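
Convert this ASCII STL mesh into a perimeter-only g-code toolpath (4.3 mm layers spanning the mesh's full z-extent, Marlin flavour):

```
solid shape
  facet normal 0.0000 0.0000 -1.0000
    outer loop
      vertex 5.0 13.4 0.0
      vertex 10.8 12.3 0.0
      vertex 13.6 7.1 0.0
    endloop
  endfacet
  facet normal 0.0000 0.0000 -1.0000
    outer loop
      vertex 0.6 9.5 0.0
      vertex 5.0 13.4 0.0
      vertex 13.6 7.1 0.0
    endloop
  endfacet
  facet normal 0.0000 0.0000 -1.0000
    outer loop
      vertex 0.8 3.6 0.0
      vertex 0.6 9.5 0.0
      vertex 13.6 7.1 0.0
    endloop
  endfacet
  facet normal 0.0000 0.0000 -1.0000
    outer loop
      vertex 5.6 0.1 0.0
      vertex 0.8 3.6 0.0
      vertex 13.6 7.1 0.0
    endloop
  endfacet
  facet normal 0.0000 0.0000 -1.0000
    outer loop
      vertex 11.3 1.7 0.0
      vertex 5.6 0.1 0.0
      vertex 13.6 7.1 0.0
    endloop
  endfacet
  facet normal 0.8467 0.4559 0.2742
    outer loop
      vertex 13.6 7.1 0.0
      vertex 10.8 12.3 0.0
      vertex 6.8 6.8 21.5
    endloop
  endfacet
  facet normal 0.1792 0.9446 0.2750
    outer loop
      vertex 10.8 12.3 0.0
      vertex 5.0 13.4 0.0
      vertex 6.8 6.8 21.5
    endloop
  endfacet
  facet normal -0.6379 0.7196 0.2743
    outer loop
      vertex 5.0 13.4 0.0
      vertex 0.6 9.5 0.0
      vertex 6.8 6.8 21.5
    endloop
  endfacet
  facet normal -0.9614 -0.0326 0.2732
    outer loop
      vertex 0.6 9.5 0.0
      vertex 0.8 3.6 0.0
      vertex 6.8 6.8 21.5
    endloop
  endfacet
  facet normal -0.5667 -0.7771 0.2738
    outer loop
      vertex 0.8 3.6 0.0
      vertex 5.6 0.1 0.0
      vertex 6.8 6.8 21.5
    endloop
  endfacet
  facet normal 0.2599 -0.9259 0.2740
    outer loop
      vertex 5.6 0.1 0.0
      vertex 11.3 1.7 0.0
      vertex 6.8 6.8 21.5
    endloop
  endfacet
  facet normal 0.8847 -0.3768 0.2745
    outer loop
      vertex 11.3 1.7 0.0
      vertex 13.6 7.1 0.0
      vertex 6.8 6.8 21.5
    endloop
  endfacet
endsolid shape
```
; perimeter-only toolpath
G21 ; units = mm
G90 ; absolute positioning
G28 ; home
; layer 1
G0 Z4.3
G0 X12.2 Y7.0
G1 X10.0 Y11.2
G1 X5.4 Y12.1
G1 X1.8 Y9.0
G1 X2.0 Y4.2
G1 X5.8 Y1.4
G1 X10.4 Y2.7
G1 X12.2 Y7.0
; layer 2
G0 Z8.6
G0 X10.9 Y7.0
G1 X9.2 Y10.1
G1 X5.7 Y10.8
G1 X3.1 Y8.4
G1 X3.2 Y4.9
G1 X6.1 Y2.8
G1 X9.5 Y3.7
G1 X10.9 Y7.0
; layer 3
G0 Z12.9
G0 X9.5 Y6.9
G1 X8.4 Y9.0
G1 X6.1 Y9.4
G1 X4.3 Y7.9
G1 X4.4 Y5.5
G1 X6.3 Y4.1
G1 X8.6 Y4.8
G1 X9.5 Y6.9
; layer 4
G0 Z17.2
G0 X8.2 Y6.9
G1 X7.6 Y7.9
G1 X6.4 Y8.1
G1 X5.6 Y7.3
G1 X5.6 Y6.2
G1 X6.6 Y5.5
G1 X7.7 Y5.8
G1 X8.2 Y6.9
M2 ; end

The solid is a regular 7-sided pyramid, base circumscribed radius ≈ 6.8 mm, apex at z ≈ 21.5 mm. Slicing at Δz = 4.3 mm — 5 equal slices spanning the solid's height, so layer i sits at z = i·h/5 — gives 4 non-empty perimeters. Each is a 7-segment closed polygon; G0 lifts to the layer z and rapids to the start vertex, then G1 traces the edges. The cross-section shrinks linearly with z (the slice at the apex is degenerate and omitted).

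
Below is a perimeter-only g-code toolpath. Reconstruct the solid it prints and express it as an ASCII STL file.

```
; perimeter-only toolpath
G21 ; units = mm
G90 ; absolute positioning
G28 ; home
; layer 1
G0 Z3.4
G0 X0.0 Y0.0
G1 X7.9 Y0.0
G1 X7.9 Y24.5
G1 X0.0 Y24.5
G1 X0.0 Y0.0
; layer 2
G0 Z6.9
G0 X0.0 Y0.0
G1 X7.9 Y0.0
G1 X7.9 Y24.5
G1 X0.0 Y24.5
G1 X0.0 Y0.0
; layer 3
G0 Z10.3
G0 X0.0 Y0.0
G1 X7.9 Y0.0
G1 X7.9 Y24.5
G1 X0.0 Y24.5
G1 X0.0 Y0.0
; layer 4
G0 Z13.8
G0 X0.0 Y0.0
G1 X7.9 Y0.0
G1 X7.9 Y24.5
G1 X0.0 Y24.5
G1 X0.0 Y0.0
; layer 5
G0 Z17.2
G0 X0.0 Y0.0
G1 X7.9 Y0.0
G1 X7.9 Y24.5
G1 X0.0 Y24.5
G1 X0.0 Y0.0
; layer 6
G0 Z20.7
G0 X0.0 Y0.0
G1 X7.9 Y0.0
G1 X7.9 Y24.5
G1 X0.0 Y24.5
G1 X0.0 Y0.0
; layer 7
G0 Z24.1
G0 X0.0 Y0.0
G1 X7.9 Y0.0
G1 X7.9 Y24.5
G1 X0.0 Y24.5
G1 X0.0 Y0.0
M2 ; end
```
solid part
  facet normal 0.0000 0.0000 -1.0000
    outer loop
      vertex 7.9 24.5 0.0
      vertex 7.9 0.0 0.0
      vertex 0.0 0.0 0.0
    endloop
  endfacet
  facet normal 0.0000 0.0000 -1.0000
    outer loop
      vertex 0.0 24.5 0.0
      vertex 7.9 24.5 0.0
      vertex 0.0 0.0 0.0
    endloop
  endfacet
  facet normal 0.0000 0.0000 1.0000
    outer loop
      vertex 0.0 0.0 24.1
      vertex 7.9 0.0 24.1
      vertex 7.9 24.5 24.1
    endloop
  endfacet
  facet normal 0.0000 0.0000 1.0000
    outer loop
      vertex 0.0 0.0 24.1
      vertex 7.9 24.5 24.1
      vertex 0.0 24.5 24.1
    endloop
  endfacet
  facet normal 0.0000 -1.0000 0.0000
    outer loop
      vertex 0.0 0.0 0.0
      vertex 7.9 0.0 0.0
      vertex 7.9 0.0 24.1
    endloop
  endfacet
  facet normal 0.0000 -1.0000 0.0000
    outer loop
      vertex 0.0 0.0 0.0
      vertex 7.9 0.0 24.1
      vertex 0.0 0.0 24.1
    endloop
  endfacet
  facet normal 0.0000 1.0000 0.0000
    outer loop
      vertex 7.9 24.5 24.1
      vertex 7.9 24.5 0.0
      vertex 0.0 24.5 0.0
    endloop
  endfacet
  facet normal 0.0000 1.0000 0.0000
    outer loop
      vertex 0.0 24.5 24.1
      vertex 7.9 24.5 24.1
      vertex 0.0 24.5 0.0
    endloop
  endfacet
  facet normal -1.0000 0.0000 0.0000
    outer loop
      vertex 0.0 24.5 24.1
      vertex 0.0 24.5 0.0
      vertex 0.0 0.0 0.0
    endloop
  endfacet
  facet normal -1.0000 0.0000 0.0000
    outer loop
      vertex 0.0 0.0 24.1
      vertex 0.0 24.5 24.1
      vertex 0.0 0.0 0.0
    endloop
  endfacet
  facet normal 1.0000 0.0000 0.0000
    outer loop
      vertex 7.9 0.0 0.0
      vertex 7.9 24.5 0.0
      vertex 7.9 24.5 24.1
    endloop
  endfacet
  facet normal 1.0000 0.0000 0.0000
    outer loop
      vertex 7.9 0.0 0.0
      vertex 7.9 24.5 24.1
      vertex 7.9 0.0 24.1
    endloop
  endfacet
endsolid part

The G0 Z moves step by Δz≈3.4 mm. Every layer's G1 loop is the same polygon, so the solid is a straight extrusion of it from z=0 to z≈24.1. Closing with flat bottom and top caps and triangulating gives 12 facets — a rectangular box, roughly 7.9 × 24.5 mm footprint and 24.1 mm tall.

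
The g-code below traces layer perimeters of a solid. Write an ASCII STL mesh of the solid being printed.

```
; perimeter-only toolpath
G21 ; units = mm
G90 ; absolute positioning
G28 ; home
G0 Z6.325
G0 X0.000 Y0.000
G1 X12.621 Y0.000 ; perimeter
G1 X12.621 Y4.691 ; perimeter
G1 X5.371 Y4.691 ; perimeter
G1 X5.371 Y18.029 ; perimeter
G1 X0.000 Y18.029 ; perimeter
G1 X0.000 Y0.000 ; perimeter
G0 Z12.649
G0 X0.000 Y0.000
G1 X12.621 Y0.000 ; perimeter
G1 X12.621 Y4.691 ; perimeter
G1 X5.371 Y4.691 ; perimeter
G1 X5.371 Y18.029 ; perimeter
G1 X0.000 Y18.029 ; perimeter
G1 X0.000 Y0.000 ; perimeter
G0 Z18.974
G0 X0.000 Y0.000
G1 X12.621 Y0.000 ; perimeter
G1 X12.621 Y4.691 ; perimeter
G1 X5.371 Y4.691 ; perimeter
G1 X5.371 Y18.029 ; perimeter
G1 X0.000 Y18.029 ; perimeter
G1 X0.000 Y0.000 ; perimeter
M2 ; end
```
solid part
  facet normal 0.0000 0.0000 -1.0000
    outer loop
      vertex 12.621 4.691 0.000
      vertex 12.621 0.000 0.000
      vertex 0.000 0.000 0.000
    endloop
  endfacet
  facet normal 0.0000 0.0000 -1.0000
    outer loop
      vertex 5.371 4.691 0.000
      vertex 12.621 4.691 0.000
      vertex 0.000 0.000 0.000
    endloop
  endfacet
  facet normal 0.0000 0.0000 -1.0000
    outer loop
      vertex 5.371 18.029 0.000
      vertex 5.371 4.691 0.000
      vertex 0.000 0.000 0.000
    endloop
  endfacet
  facet normal 0.0000 0.0000 -1.0000
    outer loop
      vertex 0.000 18.029 0.000
      vertex 5.371 18.029 0.000
      vertex 0.000 0.000 0.000
    endloop
  endfacet
  facet normal 0.0000 0.0000 1.0000
    outer loop
      vertex 0.000 0.000 18.974
      vertex 12.621 0.000 18.974
      vertex 12.621 4.691 18.974
    endloop
  endfacet
  facet normal 0.0000 0.0000 1.0000
    outer loop
      vertex 0.000 0.000 18.974
      vertex 12.621 4.691 18.974
      vertex 5.371 4.691 18.974
    endloop
  endfacet
  facet normal 0.0000 0.0000 1.0000
    outer loop
      vertex 0.000 0.000 18.974
      vertex 5.371 4.691 18.974
      vertex 5.371 18.029 18.974
    endloop
  endfacet
  facet normal 0.0000 0.0000 1.0000
    outer loop
      vertex 0.000 0.000 18.974
      vertex 5.371 18.029 18.974
      vertex 0.000 18.029 18.974
    endloop
  endfacet
  facet normal 0.0000 -1.0000 0.0000
    outer loop
      vertex 0.000 0.000 0.000
      vertex 12.621 0.000 0.000
      vertex 12.621 0.000 18.974
    endloop
  endfacet
  facet normal 0.0000 -1.0000 0.0000
    outer loop
      vertex 0.000 0.000 0.000
      vertex 12.621 0.000 18.974
      vertex 0.000 0.000 18.974
    endloop
  endfacet
  facet normal 1.0000 0.0000 0.0000
    outer loop
      vertex 12.621 0.000 0.000
      vertex 12.621 4.691 0.000
      vertex 12.621 4.691 18.974
    endloop
  endfacet
  facet normal 1.0000 0.0000 0.0000
    outer loop
      vertex 12.621 0.000 0.000
      vertex 12.621 4.691 18.974
      vertex 12.621 0.000 18.974
    endloop
  endfacet
  facet normal 0.0000 1.0000 0.0000
    outer loop
      vertex 12.621 4.691 0.000
      vertex 5.371 4.691 0.000
      vertex 5.371 4.691 18.974
    endloop
  endfacet
  facet normal 0.0000 1.0000 0.0000
    outer loop
      vertex 12.621 4.691 0.000
      vertex 5.371 4.691 18.974
      vertex 12.621 4.691 18.974
    endloop
  endfacet
  facet normal 1.0000 0.0000 0.0000
    outer loop
      vertex 5.371 4.691 0.000
      vertex 5.371 18.029 0.000
      vertex 5.371 18.029 18.974
    endloop
  endfacet
  facet normal 1.0000 0.0000 0.0000
    outer loop
      vertex 5.371 4.691 0.000
      vertex 5.371 18.029 18.974
      vertex 5.371 4.691 18.974
    endloop
  endfacet
  facet normal 0.0000 1.0000 0.0000
    outer loop
      vertex 5.371 18.029 0.000
      vertex 0.000 18.029 0.000
      vertex 0.000 18.029 18.974
    endloop
  endfacet
  facet normal 0.0000 1.0000 0.0000
    outer loop
      vertex 5.371 18.029 0.000
      vertex 0.000 18.029 18.974
      vertex 5.371 18.029 18.974
    endloop
  endfacet
  facet normal -1.0000 0.0000 0.0000
    outer loop
      vertex 0.000 18.029 0.000
      vertex 0.000 0.000 0.000
      vertex 0.000 0.000 18.974
    endloop
  endfacet
  facet normal -1.0000 0.0000 0.0000
    outer loop
      vertex 0.000 18.029 0.000
      vertex 0.000 0.000 18.974
      vertex 0.000 18.029 18.974
    endloop
  endfacet
endsolid part

The G0 Z moves step by Δz≈6.325 mm. Every layer's G1 loop is the same polygon, so the solid is a straight extrusion of it from z=0 to z≈19. Closing with flat bottom and top caps and triangulating gives 20 facets — an L-shaped prism: outer 12.6 × 18 mm, arm thicknesses ≈ 4.69 mm (horizontal) and 5.37 mm (vertical), extruded 19 mm in z.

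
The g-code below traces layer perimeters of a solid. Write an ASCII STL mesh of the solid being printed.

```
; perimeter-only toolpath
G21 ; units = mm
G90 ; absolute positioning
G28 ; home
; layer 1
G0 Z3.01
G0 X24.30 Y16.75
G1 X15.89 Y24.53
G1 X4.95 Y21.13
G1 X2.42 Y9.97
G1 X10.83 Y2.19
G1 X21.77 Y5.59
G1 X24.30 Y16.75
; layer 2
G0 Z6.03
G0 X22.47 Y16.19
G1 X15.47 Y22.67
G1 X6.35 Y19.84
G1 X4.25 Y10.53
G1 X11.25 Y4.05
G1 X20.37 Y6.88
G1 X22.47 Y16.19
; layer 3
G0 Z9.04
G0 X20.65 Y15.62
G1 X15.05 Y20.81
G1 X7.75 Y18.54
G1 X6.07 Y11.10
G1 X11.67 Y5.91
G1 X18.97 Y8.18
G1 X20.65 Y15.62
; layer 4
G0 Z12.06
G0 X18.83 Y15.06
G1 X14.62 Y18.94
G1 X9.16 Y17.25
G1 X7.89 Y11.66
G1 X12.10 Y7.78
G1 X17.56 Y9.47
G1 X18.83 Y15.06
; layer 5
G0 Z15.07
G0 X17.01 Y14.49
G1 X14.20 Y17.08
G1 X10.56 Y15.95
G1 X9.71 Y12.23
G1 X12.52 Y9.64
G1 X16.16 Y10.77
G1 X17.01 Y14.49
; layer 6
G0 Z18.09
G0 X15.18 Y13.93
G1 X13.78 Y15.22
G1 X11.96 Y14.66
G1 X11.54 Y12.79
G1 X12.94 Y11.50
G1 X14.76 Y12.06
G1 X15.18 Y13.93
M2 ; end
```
solid part
  facet normal 0.0000 0.0000 -1.0000
    outer loop
      vertex 3.55 22.43 0.00
      vertex 16.31 26.39 0.00
      vertex 26.12 17.32 0.00
    endloop
  endfacet
  facet normal 0.0000 0.0000 -1.0000
    outer loop
      vertex 0.60 9.40 0.00
      vertex 3.55 22.43 0.00
      vertex 26.12 17.32 0.00
    endloop
  endfacet
  facet normal 0.0000 0.0000 -1.0000
    outer loop
      vertex 10.41 0.33 0.00
      vertex 0.60 9.40 0.00
      vertex 26.12 17.32 0.00
    endloop
  endfacet
  facet normal 0.0000 0.0000 -1.0000
    outer loop
      vertex 23.17 4.29 0.00
      vertex 10.41 0.33 0.00
      vertex 26.12 17.32 0.00
    endloop
  endfacet
  facet normal 0.5953 0.6438 0.4808
    outer loop
      vertex 26.12 17.32 0.00
      vertex 16.31 26.39 0.00
      vertex 13.36 13.36 21.10
    endloop
  endfacet
  facet normal -0.2599 0.8374 0.4808
    outer loop
      vertex 16.31 26.39 0.00
      vertex 3.55 22.43 0.00
      vertex 13.36 13.36 21.10
    endloop
  endfacet
  facet normal -0.8552 0.1936 0.4808
    outer loop
      vertex 3.55 22.43 0.00
      vertex 0.60 9.40 0.00
      vertex 13.36 13.36 21.10
    endloop
  endfacet
  facet normal -0.5953 -0.6438 0.4808
    outer loop
      vertex 0.60 9.40 0.00
      vertex 10.41 0.33 0.00
      vertex 13.36 13.36 21.10
    endloop
  endfacet
  facet normal 0.2599 -0.8374 0.4808
    outer loop
      vertex 10.41 0.33 0.00
      vertex 23.17 4.29 0.00
      vertex 13.36 13.36 21.10
    endloop
  endfacet
  facet normal 0.8552 -0.1936 0.4808
    outer loop
      vertex 23.17 4.29 0.00
      vertex 26.12 17.32 0.00
      vertex 13.36 13.36 21.10
    endloop
  endfacet
endsolid part

The G0 Z moves step by Δz≈3.01 mm. The G1 loops shrink linearly with z, so the solid tapers from its base footprint up to z≈21.1. Closing with a flat bottom cap and the tapered top and triangulating gives 10 facets — a regular 6-sided pyramid, base circumscribed radius ≈ 13.4 mm, apex at z ≈ 21.1 mm.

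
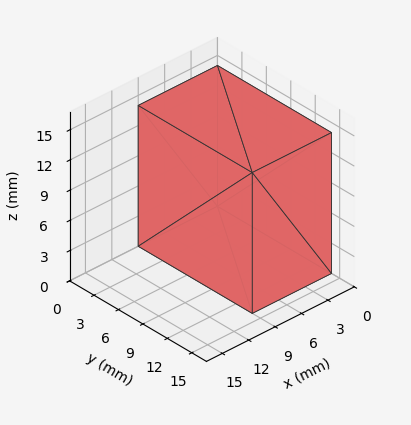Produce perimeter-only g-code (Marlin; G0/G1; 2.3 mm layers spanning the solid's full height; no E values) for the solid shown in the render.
Reading the render: the shape is a rectangular box, roughly 9 × 14 mm footprint and 14 mm tall (dimensions read to the nearest mm from the axis ticks). For the g-code, the solid's height is divided into equal slices at the stated Δz and each level perimeter traced with G1 moves after a G0 lift.

; perimeter-only toolpath
G21 ; units = mm
G90 ; absolute positioning
G28 ; home
; layer 1
G0 Z2.3
G0 X0.0 Y0.0
G1 X9.0 Y0.0
G1 X9.0 Y14.0
G1 X0.0 Y14.0
G1 X0.0 Y0.0
; layer 2
G0 Z4.7
G0 X0.0 Y0.0
G1 X9.0 Y0.0
G1 X9.0 Y14.0
G1 X0.0 Y14.0
G1 X0.0 Y0.0
; layer 3
G0 Z7.0
G0 X0.0 Y0.0
G1 X9.0 Y0.0
G1 X9.0 Y14.0
G1 X0.0 Y14.0
G1 X0.0 Y0.0
; layer 4
G0 Z9.3
G0 X0.0 Y0.0
G1 X9.0 Y0.0
G1 X9.0 Y14.0
G1 X0.0 Y14.0
G1 X0.0 Y0.0
; layer 5
G0 Z11.7
G0 X0.0 Y0.0
G1 X9.0 Y0.0
G1 X9.0 Y14.0
G1 X0.0 Y14.0
G1 X0.0 Y0.0
; layer 6
G0 Z14.0
G0 X0.0 Y0.0
G1 X9.0 Y0.0
G1 X9.0 Y14.0
G1 X0.0 Y14.0
G1 X0.0 Y0.0
M2 ; end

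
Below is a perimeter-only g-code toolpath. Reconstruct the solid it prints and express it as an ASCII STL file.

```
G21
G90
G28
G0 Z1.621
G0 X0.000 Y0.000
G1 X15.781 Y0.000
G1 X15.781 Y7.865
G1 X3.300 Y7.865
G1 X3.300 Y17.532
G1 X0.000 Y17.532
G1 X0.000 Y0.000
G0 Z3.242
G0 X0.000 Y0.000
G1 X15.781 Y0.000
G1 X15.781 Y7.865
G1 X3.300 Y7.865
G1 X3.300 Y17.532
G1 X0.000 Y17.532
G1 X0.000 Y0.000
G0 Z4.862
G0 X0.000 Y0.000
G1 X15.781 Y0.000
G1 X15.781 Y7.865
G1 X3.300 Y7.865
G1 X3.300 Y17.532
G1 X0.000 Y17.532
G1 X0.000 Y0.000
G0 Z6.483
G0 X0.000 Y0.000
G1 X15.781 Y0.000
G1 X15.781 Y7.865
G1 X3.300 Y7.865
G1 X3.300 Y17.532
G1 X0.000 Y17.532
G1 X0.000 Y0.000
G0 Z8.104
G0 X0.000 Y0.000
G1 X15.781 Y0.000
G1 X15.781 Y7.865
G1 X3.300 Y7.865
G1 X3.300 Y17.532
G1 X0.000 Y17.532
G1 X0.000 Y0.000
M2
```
solid part
  facet normal 0.0000 0.0000 -1.0000
    outer loop
      vertex 15.781 7.865 0.000
      vertex 15.781 0.000 0.000
      vertex 0.000 0.000 0.000
    endloop
  endfacet
  facet normal 0.0000 0.0000 -1.0000
    outer loop
      vertex 3.300 7.865 0.000
      vertex 15.781 7.865 0.000
      vertex 0.000 0.000 0.000
    endloop
  endfacet
  facet normal 0.0000 0.0000 -1.0000
    outer loop
      vertex 3.300 17.532 0.000
      vertex 3.300 7.865 0.000
      vertex 0.000 0.000 0.000
    endloop
  endfacet
  facet normal 0.0000 0.0000 -1.0000
    outer loop
      vertex 0.000 17.532 0.000
      vertex 3.300 17.532 0.000
      vertex 0.000 0.000 0.000
    endloop
  endfacet
  facet normal 0.0000 0.0000 1.0000
    outer loop
      vertex 0.000 0.000 8.104
      vertex 15.781 0.000 8.104
      vertex 15.781 7.865 8.104
    endloop
  endfacet
  facet normal 0.0000 0.0000 1.0000
    outer loop
      vertex 0.000 0.000 8.104
      vertex 15.781 7.865 8.104
      vertex 3.300 7.865 8.104
    endloop
  endfacet
  facet normal 0.0000 0.0000 1.0000
    outer loop
      vertex 0.000 0.000 8.104
      vertex 3.300 7.865 8.104
      vertex 3.300 17.532 8.104
    endloop
  endfacet
  facet normal 0.0000 0.0000 1.0000
    outer loop
      vertex 0.000 0.000 8.104
      vertex 3.300 17.532 8.104
      vertex 0.000 17.532 8.104
    endloop
  endfacet
  facet normal 0.0000 -1.0000 0.0000
    outer loop
      vertex 0.000 0.000 0.000
      vertex 15.781 0.000 0.000
      vertex 15.781 0.000 8.104
    endloop
  endfacet
  facet normal 0.0000 -1.0000 0.0000
    outer loop
      vertex 0.000 0.000 0.000
      vertex 15.781 0.000 8.104
      vertex 0.000 0.000 8.104
    endloop
  endfacet
  facet normal 1.0000 0.0000 0.0000
    outer loop
      vertex 15.781 0.000 0.000
      vertex 15.781 7.865 0.000
      vertex 15.781 7.865 8.104
    endloop
  endfacet
  facet normal 1.0000 0.0000 0.0000
    outer loop
      vertex 15.781 0.000 0.000
      vertex 15.781 7.865 8.104
      vertex 15.781 0.000 8.104
    endloop
  endfacet
  facet normal 0.0000 1.0000 0.0000
    outer loop
      vertex 15.781 7.865 0.000
      vertex 3.300 7.865 0.000
      vertex 3.300 7.865 8.104
    endloop
  endfacet
  facet normal 0.0000 1.0000 0.0000
    outer loop
      vertex 15.781 7.865 0.000
      vertex 3.300 7.865 8.104
      vertex 15.781 7.865 8.104
    endloop
  endfacet
  facet normal 1.0000 0.0000 0.0000
    outer loop
      vertex 3.300 7.865 0.000
      vertex 3.300 17.532 0.000
      vertex 3.300 17.532 8.104
    endloop
  endfacet
  facet normal 1.0000 0.0000 0.0000
    outer loop
      vertex 3.300 7.865 0.000
      vertex 3.300 17.532 8.104
      vertex 3.300 7.865 8.104
    endloop
  endfacet
  facet normal 0.0000 1.0000 0.0000
    outer loop
      vertex 3.300 17.532 0.000
      vertex 0.000 17.532 0.000
      vertex 0.000 17.532 8.104
    endloop
  endfacet
  facet normal 0.0000 1.0000 0.0000
    outer loop
      vertex 3.300 17.532 0.000
      vertex 0.000 17.532 8.104
      vertex 3.300 17.532 8.104
    endloop
  endfacet
  facet normal -1.0000 0.0000 0.0000
    outer loop
      vertex 0.000 17.532 0.000
      vertex 0.000 0.000 0.000
      vertex 0.000 0.000 8.104
    endloop
  endfacet
  facet normal -1.0000 0.0000 0.0000
    outer loop
      vertex 0.000 17.532 0.000
      vertex 0.000 0.000 8.104
      vertex 0.000 17.532 8.104
    endloop
  endfacet
endsolid part

The G0 Z moves step by Δz≈1.621 mm. Every layer's G1 loop is the same polygon, so the solid is a straight extrusion of it from z=0 to z≈8.1. Closing with flat bottom and top caps and triangulating gives 20 facets — an L-shaped prism: outer 15.8 × 17.5 mm, arm thicknesses ≈ 7.87 mm (horizontal) and 3.3 mm (vertical), extruded 8.1 mm in z.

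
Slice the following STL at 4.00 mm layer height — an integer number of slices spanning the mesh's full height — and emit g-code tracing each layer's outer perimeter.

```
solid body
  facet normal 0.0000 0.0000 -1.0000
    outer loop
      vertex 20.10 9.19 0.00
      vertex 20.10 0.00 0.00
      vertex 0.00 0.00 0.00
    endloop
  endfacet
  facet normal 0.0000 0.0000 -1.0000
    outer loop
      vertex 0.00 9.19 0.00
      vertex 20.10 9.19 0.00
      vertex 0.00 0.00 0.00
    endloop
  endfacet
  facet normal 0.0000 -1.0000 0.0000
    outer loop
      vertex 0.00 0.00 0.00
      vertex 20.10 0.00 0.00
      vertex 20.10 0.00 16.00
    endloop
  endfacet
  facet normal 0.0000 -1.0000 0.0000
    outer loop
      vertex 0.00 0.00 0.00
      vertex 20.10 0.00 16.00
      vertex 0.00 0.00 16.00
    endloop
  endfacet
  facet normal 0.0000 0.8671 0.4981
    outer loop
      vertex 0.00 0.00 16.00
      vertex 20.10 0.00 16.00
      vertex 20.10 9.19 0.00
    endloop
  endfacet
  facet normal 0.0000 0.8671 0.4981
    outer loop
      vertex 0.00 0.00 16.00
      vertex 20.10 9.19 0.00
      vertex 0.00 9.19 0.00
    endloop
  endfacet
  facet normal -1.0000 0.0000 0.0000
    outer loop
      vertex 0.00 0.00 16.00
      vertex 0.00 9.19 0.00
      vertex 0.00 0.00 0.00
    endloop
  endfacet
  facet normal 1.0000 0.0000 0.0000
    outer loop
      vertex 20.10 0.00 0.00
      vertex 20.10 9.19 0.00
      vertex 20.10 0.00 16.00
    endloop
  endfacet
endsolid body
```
; perimeter-only toolpath
G21 ; units = mm
G90 ; absolute positioning
G28 ; home
; layer 1
G0 Z4.00
G0 X0.00 Y0.00
G1 X20.10 Y0.00
G1 X20.10 Y6.89
G1 X0.00 Y6.89
G1 X0.00 Y0.00
; layer 2
G0 Z8.00
G0 X0.00 Y0.00
G1 X20.10 Y0.00
G1 X20.10 Y4.59
G1 X0.00 Y4.59
G1 X0.00 Y0.00
; layer 3
G0 Z12.00
G0 X0.00 Y0.00
G1 X20.10 Y0.00
G1 X20.10 Y2.30
G1 X0.00 Y2.30
G1 X0.00 Y0.00
M2 ; end

The solid is a wedge (ramp): 20.1 × 9.19 mm base, rising to 16 mm along the y=0 edge and sloping linearly to z=0 at y=9.19. Slicing at Δz = 4.00 mm — 4 equal slices spanning the solid's height, so layer i sits at z = i·h/4 — gives 3 non-empty perimeters. Each is a 4-segment closed polygon; G0 lifts to the layer z and rapids to the start vertex, then G1 traces the edges. The cross-section shrinks linearly with z (the slice at the apex is degenerate and omitted).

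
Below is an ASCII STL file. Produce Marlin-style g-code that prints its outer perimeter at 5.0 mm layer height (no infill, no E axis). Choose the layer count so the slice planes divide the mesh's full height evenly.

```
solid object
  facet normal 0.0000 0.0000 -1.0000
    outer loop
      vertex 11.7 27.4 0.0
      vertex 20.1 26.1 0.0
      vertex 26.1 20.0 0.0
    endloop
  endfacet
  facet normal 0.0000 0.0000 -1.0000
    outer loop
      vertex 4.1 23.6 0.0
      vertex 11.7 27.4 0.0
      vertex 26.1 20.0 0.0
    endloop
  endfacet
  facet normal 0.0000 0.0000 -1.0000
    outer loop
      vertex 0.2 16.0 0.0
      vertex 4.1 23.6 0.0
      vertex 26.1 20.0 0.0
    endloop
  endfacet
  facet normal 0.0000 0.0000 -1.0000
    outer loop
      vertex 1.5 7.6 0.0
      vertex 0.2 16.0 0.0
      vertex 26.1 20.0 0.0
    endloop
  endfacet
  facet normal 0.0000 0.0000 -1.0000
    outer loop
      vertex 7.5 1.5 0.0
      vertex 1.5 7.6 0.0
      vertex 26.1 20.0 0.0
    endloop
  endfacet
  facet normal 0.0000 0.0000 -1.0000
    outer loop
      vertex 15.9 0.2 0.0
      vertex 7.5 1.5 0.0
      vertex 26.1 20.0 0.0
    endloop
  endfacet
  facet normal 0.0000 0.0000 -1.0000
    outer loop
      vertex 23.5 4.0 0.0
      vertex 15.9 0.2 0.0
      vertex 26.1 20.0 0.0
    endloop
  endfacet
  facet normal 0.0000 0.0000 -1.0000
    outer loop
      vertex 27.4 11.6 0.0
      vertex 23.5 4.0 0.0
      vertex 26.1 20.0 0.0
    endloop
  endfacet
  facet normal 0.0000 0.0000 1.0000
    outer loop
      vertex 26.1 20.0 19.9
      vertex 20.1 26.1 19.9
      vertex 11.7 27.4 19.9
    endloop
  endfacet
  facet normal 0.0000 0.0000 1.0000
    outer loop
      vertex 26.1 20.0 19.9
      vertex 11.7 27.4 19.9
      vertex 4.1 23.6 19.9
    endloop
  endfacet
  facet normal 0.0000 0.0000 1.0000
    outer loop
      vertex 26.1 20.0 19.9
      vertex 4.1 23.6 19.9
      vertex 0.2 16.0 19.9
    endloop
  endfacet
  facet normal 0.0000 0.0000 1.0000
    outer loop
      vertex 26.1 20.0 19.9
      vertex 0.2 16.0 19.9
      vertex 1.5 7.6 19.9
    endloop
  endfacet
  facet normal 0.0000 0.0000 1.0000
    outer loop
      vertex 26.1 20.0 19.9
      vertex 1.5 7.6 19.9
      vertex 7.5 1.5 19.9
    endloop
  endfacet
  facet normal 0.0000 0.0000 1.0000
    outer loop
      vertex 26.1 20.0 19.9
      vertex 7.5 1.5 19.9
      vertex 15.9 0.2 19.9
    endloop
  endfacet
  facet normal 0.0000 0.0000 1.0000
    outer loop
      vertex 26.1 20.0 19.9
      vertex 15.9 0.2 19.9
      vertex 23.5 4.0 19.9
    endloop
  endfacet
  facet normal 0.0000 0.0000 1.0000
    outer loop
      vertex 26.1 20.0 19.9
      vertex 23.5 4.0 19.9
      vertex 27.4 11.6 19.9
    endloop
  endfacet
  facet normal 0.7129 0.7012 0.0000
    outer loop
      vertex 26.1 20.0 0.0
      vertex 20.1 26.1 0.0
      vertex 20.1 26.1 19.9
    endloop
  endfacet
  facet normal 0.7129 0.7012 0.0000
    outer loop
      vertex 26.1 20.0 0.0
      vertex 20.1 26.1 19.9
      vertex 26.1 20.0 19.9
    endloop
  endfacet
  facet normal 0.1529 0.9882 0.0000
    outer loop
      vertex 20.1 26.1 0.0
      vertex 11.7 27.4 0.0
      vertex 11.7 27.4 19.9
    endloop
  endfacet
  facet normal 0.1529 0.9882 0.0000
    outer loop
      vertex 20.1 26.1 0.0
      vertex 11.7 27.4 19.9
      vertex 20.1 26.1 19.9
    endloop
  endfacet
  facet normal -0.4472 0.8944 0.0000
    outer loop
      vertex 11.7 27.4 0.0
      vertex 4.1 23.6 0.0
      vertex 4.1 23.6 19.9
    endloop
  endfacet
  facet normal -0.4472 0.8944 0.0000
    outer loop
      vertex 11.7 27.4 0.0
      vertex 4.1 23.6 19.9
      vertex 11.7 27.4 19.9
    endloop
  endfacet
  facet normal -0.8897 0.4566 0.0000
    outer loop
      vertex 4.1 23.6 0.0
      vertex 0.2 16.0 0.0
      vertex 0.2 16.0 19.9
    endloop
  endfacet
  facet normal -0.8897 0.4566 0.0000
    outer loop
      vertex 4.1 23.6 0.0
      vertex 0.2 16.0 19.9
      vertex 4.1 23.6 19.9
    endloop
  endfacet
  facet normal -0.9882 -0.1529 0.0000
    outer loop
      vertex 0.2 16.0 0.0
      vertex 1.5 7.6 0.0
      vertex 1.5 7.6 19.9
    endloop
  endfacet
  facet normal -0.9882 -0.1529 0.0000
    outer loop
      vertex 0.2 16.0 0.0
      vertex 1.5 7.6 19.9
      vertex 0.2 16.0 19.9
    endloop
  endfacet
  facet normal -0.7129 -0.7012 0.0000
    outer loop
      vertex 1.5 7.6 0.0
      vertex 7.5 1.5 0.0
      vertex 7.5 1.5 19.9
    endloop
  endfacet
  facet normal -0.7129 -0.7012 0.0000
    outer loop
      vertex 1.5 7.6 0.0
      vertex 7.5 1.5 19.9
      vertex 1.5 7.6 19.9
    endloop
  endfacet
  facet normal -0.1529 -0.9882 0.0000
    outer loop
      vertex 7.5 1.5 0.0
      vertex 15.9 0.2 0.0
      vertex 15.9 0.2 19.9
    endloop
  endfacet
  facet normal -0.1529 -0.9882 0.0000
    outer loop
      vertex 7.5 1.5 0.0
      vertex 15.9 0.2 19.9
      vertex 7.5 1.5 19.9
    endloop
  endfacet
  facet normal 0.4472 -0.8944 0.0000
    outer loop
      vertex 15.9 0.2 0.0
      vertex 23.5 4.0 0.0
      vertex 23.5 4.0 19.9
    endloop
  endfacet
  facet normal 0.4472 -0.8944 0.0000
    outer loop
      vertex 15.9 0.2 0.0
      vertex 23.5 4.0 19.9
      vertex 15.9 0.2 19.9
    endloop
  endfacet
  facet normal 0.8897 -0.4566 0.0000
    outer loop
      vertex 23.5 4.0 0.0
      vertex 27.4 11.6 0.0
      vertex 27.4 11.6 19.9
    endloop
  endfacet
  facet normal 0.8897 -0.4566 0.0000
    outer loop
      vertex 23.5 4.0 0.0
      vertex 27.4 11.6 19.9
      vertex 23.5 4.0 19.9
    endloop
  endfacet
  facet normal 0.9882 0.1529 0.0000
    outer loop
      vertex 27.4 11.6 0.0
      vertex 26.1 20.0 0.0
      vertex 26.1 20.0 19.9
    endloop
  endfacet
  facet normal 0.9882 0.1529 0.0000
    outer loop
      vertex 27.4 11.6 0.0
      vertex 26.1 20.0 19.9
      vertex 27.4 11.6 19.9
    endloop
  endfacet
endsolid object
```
; perimeter-only toolpath
G21 ; units = mm
G90 ; absolute positioning
G28 ; home
; layer 1
G0 Z5.0
G0 X26.1 Y20.0
G1 X20.1 Y26.1
G1 X11.7 Y27.4
G1 X4.1 Y23.6
G1 X0.2 Y16.0
G1 X1.5 Y7.6
G1 X7.5 Y1.5
G1 X15.9 Y0.2
G1 X23.5 Y4.0
G1 X27.4 Y11.6
G1 X26.1 Y20.0
; layer 2
G0 Z9.9
G0 X26.1 Y20.0
G1 X20.1 Y26.1
G1 X11.7 Y27.4
G1 X4.1 Y23.6
G1 X0.2 Y16.0
G1 X1.5 Y7.6
G1 X7.5 Y1.5
G1 X15.9 Y0.2
G1 X23.5 Y4.0
G1 X27.4 Y11.6
G1 X26.1 Y20.0
; layer 3
G0 Z14.9
G0 X26.1 Y20.0
G1 X20.1 Y26.1
G1 X11.7 Y27.4
G1 X4.1 Y23.6
G1 X0.2 Y16.0
G1 X1.5 Y7.6
G1 X7.5 Y1.5
G1 X15.9 Y0.2
G1 X23.5 Y4.0
G1 X27.4 Y11.6
G1 X26.1 Y20.0
; layer 4
G0 Z19.9
G0 X26.1 Y20.0
G1 X20.1 Y26.1
G1 X11.7 Y27.4
G1 X4.1 Y23.6
G1 X0.2 Y16.0
G1 X1.5 Y7.6
G1 X7.5 Y1.5
G1 X15.9 Y0.2
G1 X23.5 Y4.0
G1 X27.4 Y11.6
G1 X26.1 Y20.0
M2 ; end

The solid is a regular 10-sided prism (a cylinder approximated with 10 flat sides), circumscribed radius ≈ 13.8 mm, height ≈ 19.9 mm. Slicing at Δz = 5.0 mm — 4 equal slices spanning the solid's height, so layer i sits at z = i·h/4 — gives 4 non-empty perimeters. Each is a 10-segment closed polygon; G0 lifts to the layer z and rapids to the start vertex, then G1 traces the edges.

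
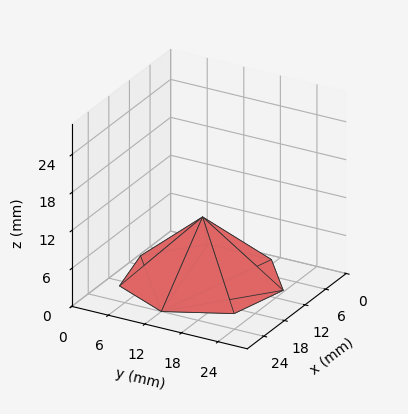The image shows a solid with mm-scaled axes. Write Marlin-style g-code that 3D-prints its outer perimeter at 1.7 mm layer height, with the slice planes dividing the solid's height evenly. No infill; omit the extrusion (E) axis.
Reading the render: the shape is a regular 7-sided pyramid, base circumscribed radius ≈ 12 mm, apex at z ≈ 10 mm (dimensions read to the nearest mm from the axis ticks). For the g-code, the solid's height is divided into equal slices at the stated Δz and each level perimeter traced with G1 moves after a G0 lift.

; perimeter-only toolpath
G21 ; units = mm
G90 ; absolute positioning
G28 ; home
; layer 1
G0 Z1.7
G0 X22.0 Y12.0
G1 X18.2 Y19.8
G1 X9.8 Y21.7
G1 X3.0 Y16.3
G1 X3.0 Y7.7
G1 X9.8 Y2.3
G1 X18.2 Y4.2
G1 X22.0 Y12.0
; layer 2
G0 Z3.3
G0 X20.0 Y12.0
G1 X17.0 Y18.3
G1 X10.2 Y19.8
G1 X4.8 Y15.5
G1 X4.8 Y8.5
G1 X10.2 Y4.2
G1 X17.0 Y5.7
G1 X20.0 Y12.0
; layer 3
G0 Z5.0
G0 X18.0 Y12.0
G1 X15.8 Y16.7
G1 X10.7 Y17.9
G1 X6.6 Y14.6
G1 X6.6 Y9.4
G1 X10.7 Y6.2
G1 X15.8 Y7.3
G1 X18.0 Y12.0
; layer 4
G0 Z6.7
G0 X16.0 Y12.0
G1 X14.5 Y15.1
G1 X11.1 Y15.9
G1 X8.4 Y13.7
G1 X8.4 Y10.3
G1 X11.1 Y8.1
G1 X14.5 Y8.9
G1 X16.0 Y12.0
; layer 5
G0 Z8.3
G0 X14.0 Y12.0
G1 X13.2 Y13.6
G1 X11.6 Y13.9
G1 X10.2 Y12.9
G1 X10.2 Y11.1
G1 X11.6 Y10.1
G1 X13.2 Y10.4
G1 X14.0 Y12.0
M2 ; end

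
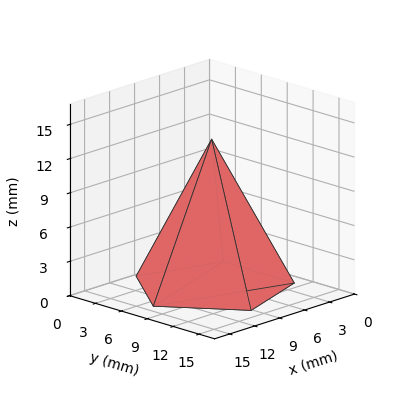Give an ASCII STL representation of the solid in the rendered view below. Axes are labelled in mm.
Reading the render: the shape is a regular 5-sided pyramid, base circumscribed radius ≈ 7 mm, apex at z ≈ 13 mm (dimensions read to the nearest mm from the axis ticks). For the STL, each face is triangulated and given an outward normal.

solid part
  facet normal 0.0000 0.0000 -1.0000
    outer loop
      vertex 1.34 11.11 0.00
      vertex 9.16 13.66 0.00
      vertex 14.00 7.00 0.00
    endloop
  endfacet
  facet normal 0.0000 0.0000 -1.0000
    outer loop
      vertex 1.34 2.89 0.00
      vertex 1.34 11.11 0.00
      vertex 14.00 7.00 0.00
    endloop
  endfacet
  facet normal 0.0000 0.0000 -1.0000
    outer loop
      vertex 9.16 0.34 0.00
      vertex 1.34 2.89 0.00
      vertex 14.00 7.00 0.00
    endloop
  endfacet
  facet normal 0.7416 0.5390 0.3993
    outer loop
      vertex 14.00 7.00 0.00
      vertex 9.16 13.66 0.00
      vertex 7.00 7.00 13.00
    endloop
  endfacet
  facet normal -0.2842 0.8716 0.3993
    outer loop
      vertex 9.16 13.66 0.00
      vertex 1.34 11.11 0.00
      vertex 7.00 7.00 13.00
    endloop
  endfacet
  facet normal -0.9169 0.0000 0.3992
    outer loop
      vertex 1.34 11.11 0.00
      vertex 1.34 2.89 0.00
      vertex 7.00 7.00 13.00
    endloop
  endfacet
  facet normal -0.2842 -0.8716 0.3993
    outer loop
      vertex 1.34 2.89 0.00
      vertex 9.16 0.34 0.00
      vertex 7.00 7.00 13.00
    endloop
  endfacet
  facet normal 0.7416 -0.5390 0.3993
    outer loop
      vertex 9.16 0.34 0.00
      vertex 14.00 7.00 0.00
      vertex 7.00 7.00 13.00
    endloop
  endfacet
endsolid part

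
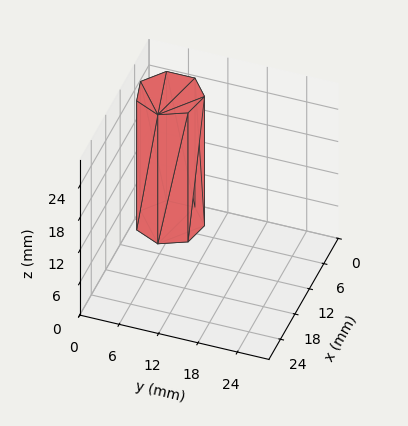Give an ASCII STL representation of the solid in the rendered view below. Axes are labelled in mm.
Reading the render: the shape is a regular 7-sided prism (a cylinder approximated with 7 flat sides), circumscribed radius ≈ 5 mm, height ≈ 24 mm (dimensions read to the nearest mm from the axis ticks). For the STL, each face is triangulated and given an outward normal.

solid part
  facet normal 0.0000 0.0000 -1.0000
    outer loop
      vertex 3.887 9.875 0.000
      vertex 8.117 8.909 0.000
      vertex 10.000 5.000 0.000
    endloop
  endfacet
  facet normal 0.0000 0.0000 -1.0000
    outer loop
      vertex 0.495 7.169 0.000
      vertex 3.887 9.875 0.000
      vertex 10.000 5.000 0.000
    endloop
  endfacet
  facet normal 0.0000 0.0000 -1.0000
    outer loop
      vertex 0.495 2.831 0.000
      vertex 0.495 7.169 0.000
      vertex 10.000 5.000 0.000
    endloop
  endfacet
  facet normal 0.0000 0.0000 -1.0000
    outer loop
      vertex 3.887 0.125 0.000
      vertex 0.495 2.831 0.000
      vertex 10.000 5.000 0.000
    endloop
  endfacet
  facet normal 0.0000 0.0000 -1.0000
    outer loop
      vertex 8.117 1.091 0.000
      vertex 3.887 0.125 0.000
      vertex 10.000 5.000 0.000
    endloop
  endfacet
  facet normal 0.0000 0.0000 1.0000
    outer loop
      vertex 10.000 5.000 24.000
      vertex 8.117 8.909 24.000
      vertex 3.887 9.875 24.000
    endloop
  endfacet
  facet normal 0.0000 0.0000 1.0000
    outer loop
      vertex 10.000 5.000 24.000
      vertex 3.887 9.875 24.000
      vertex 0.495 7.169 24.000
    endloop
  endfacet
  facet normal 0.0000 0.0000 1.0000
    outer loop
      vertex 10.000 5.000 24.000
      vertex 0.495 7.169 24.000
      vertex 0.495 2.831 24.000
    endloop
  endfacet
  facet normal 0.0000 0.0000 1.0000
    outer loop
      vertex 10.000 5.000 24.000
      vertex 0.495 2.831 24.000
      vertex 3.887 0.125 24.000
    endloop
  endfacet
  facet normal 0.0000 0.0000 1.0000
    outer loop
      vertex 10.000 5.000 24.000
      vertex 3.887 0.125 24.000
      vertex 8.117 1.091 24.000
    endloop
  endfacet
  facet normal 0.9009 0.4340 0.0000
    outer loop
      vertex 10.000 5.000 0.000
      vertex 8.117 8.909 0.000
      vertex 8.117 8.909 24.000
    endloop
  endfacet
  facet normal 0.9009 0.4340 0.0000
    outer loop
      vertex 10.000 5.000 0.000
      vertex 8.117 8.909 24.000
      vertex 10.000 5.000 24.000
    endloop
  endfacet
  facet normal 0.2226 0.9749 0.0000
    outer loop
      vertex 8.117 8.909 0.000
      vertex 3.887 9.875 0.000
      vertex 3.887 9.875 24.000
    endloop
  endfacet
  facet normal 0.2226 0.9749 0.0000
    outer loop
      vertex 8.117 8.909 0.000
      vertex 3.887 9.875 24.000
      vertex 8.117 8.909 24.000
    endloop
  endfacet
  facet normal -0.6236 0.7817 0.0000
    outer loop
      vertex 3.887 9.875 0.000
      vertex 0.495 7.169 0.000
      vertex 0.495 7.169 24.000
    endloop
  endfacet
  facet normal -0.6236 0.7817 0.0000
    outer loop
      vertex 3.887 9.875 0.000
      vertex 0.495 7.169 24.000
      vertex 3.887 9.875 24.000
    endloop
  endfacet
  facet normal -1.0000 0.0000 0.0000
    outer loop
      vertex 0.495 7.169 0.000
      vertex 0.495 2.831 0.000
      vertex 0.495 2.831 24.000
    endloop
  endfacet
  facet normal -1.0000 0.0000 0.0000
    outer loop
      vertex 0.495 7.169 0.000
      vertex 0.495 2.831 24.000
      vertex 0.495 7.169 24.000
    endloop
  endfacet
  facet normal -0.6236 -0.7817 0.0000
    outer loop
      vertex 0.495 2.831 0.000
      vertex 3.887 0.125 0.000
      vertex 3.887 0.125 24.000
    endloop
  endfacet
  facet normal -0.6236 -0.7817 0.0000
    outer loop
      vertex 0.495 2.831 0.000
      vertex 3.887 0.125 24.000
      vertex 0.495 2.831 24.000
    endloop
  endfacet
  facet normal 0.2226 -0.9749 0.0000
    outer loop
      vertex 3.887 0.125 0.000
      vertex 8.117 1.091 0.000
      vertex 8.117 1.091 24.000
    endloop
  endfacet
  facet normal 0.2226 -0.9749 0.0000
    outer loop
      vertex 3.887 0.125 0.000
      vertex 8.117 1.091 24.000
      vertex 3.887 0.125 24.000
    endloop
  endfacet
  facet normal 0.9009 -0.4340 0.0000
    outer loop
      vertex 8.117 1.091 0.000
      vertex 10.000 5.000 0.000
      vertex 10.000 5.000 24.000
    endloop
  endfacet
  facet normal 0.9009 -0.4340 0.0000
    outer loop
      vertex 8.117 1.091 0.000
      vertex 10.000 5.000 24.000
      vertex 8.117 1.091 24.000
    endloop
  endfacet
endsolid part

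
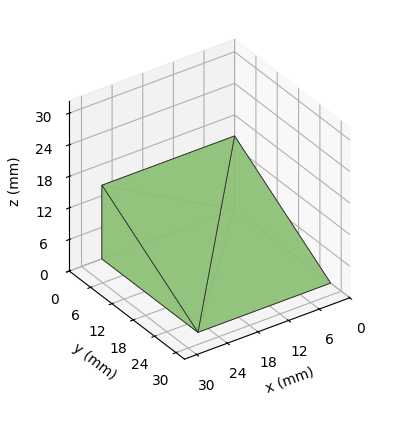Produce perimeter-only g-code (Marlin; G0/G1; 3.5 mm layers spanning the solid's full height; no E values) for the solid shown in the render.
Reading the render: the shape is a wedge (ramp): 26 × 27 mm base, rising to 14 mm along the y=0 edge and sloping linearly to z=0 at y=27 (dimensions read to the nearest mm from the axis ticks). For the g-code, the solid's height is divided into equal slices at the stated Δz and each level perimeter traced with G1 moves after a G0 lift.

; perimeter-only toolpath
G21 ; units = mm
G90 ; absolute positioning
G28 ; home
; layer 1
G0 Z3.5
G0 X0.0 Y0.0
G1 X26.0 Y0.0
G1 X26.0 Y20.2
G1 X0.0 Y20.2
G1 X0.0 Y0.0
; layer 2
G0 Z7.0
G0 X0.0 Y0.0
G1 X26.0 Y0.0
G1 X26.0 Y13.5
G1 X0.0 Y13.5
G1 X0.0 Y0.0
; layer 3
G0 Z10.5
G0 X0.0 Y0.0
G1 X26.0 Y0.0
G1 X26.0 Y6.8
G1 X0.0 Y6.8
G1 X0.0 Y0.0
M2 ; end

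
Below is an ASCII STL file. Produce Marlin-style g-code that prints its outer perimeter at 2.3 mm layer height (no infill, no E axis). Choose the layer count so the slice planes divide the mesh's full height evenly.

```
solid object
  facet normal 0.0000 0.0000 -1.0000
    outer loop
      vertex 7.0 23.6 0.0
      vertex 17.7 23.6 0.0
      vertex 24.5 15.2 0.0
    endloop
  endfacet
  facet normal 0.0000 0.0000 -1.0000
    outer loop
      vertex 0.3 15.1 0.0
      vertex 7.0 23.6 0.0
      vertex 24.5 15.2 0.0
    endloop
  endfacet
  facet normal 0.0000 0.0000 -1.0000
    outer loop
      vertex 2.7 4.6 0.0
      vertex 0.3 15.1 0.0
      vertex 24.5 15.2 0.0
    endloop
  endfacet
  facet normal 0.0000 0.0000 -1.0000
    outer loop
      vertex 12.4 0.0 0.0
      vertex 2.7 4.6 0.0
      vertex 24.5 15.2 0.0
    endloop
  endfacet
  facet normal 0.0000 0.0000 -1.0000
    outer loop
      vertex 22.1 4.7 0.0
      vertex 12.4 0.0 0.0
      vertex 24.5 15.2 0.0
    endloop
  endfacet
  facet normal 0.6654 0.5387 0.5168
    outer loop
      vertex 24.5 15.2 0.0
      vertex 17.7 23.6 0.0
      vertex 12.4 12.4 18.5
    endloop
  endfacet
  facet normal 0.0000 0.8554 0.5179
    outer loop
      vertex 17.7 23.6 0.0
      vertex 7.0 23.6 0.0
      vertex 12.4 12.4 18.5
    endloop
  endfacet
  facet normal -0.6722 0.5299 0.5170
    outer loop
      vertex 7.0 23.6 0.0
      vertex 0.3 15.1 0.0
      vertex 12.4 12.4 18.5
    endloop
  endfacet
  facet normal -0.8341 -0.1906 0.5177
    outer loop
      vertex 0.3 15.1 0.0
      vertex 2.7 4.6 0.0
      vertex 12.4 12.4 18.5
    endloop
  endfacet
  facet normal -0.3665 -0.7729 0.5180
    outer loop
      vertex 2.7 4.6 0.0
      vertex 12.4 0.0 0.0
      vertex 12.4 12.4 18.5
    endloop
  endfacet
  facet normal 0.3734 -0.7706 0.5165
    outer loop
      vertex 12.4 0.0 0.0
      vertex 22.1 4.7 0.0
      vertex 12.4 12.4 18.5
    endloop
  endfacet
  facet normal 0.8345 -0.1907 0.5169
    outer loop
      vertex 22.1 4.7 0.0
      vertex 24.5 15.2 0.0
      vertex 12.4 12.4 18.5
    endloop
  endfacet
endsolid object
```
; perimeter-only toolpath
G21 ; units = mm
G90 ; absolute positioning
G28 ; home
; layer 1
G0 Z2.3
G0 X23.0 Y14.8
G1 X17.0 Y22.2
G1 X7.7 Y22.2
G1 X1.8 Y14.8
G1 X3.9 Y5.6
G1 X12.4 Y1.6
G1 X20.9 Y5.7
G1 X23.0 Y14.8
; layer 2
G0 Z4.6
G0 X21.5 Y14.5
G1 X16.4 Y20.8
G1 X8.3 Y20.8
G1 X3.3 Y14.4
G1 X5.1 Y6.5
G1 X12.4 Y3.1
G1 X19.7 Y6.6
G1 X21.5 Y14.5
; layer 3
G0 Z6.9
G0 X20.0 Y14.2
G1 X15.7 Y19.4
G1 X9.0 Y19.4
G1 X4.8 Y14.1
G1 X6.3 Y7.5
G1 X12.4 Y4.7
G1 X18.5 Y7.6
G1 X20.0 Y14.2
; layer 4
G0 Z9.2
G0 X18.4 Y13.8
G1 X15.1 Y18.0
G1 X9.7 Y18.0
G1 X6.4 Y13.8
G1 X7.6 Y8.5
G1 X12.4 Y6.2
G1 X17.2 Y8.6
G1 X18.4 Y13.8
; layer 5
G0 Z11.6
G0 X16.9 Y13.4
G1 X14.4 Y16.6
G1 X10.4 Y16.6
G1 X7.9 Y13.4
G1 X8.8 Y9.5
G1 X12.4 Y7.8
G1 X16.0 Y9.5
G1 X16.9 Y13.4
; layer 6
G0 Z13.9
G0 X15.4 Y13.1
G1 X13.7 Y15.2
G1 X11.1 Y15.2
G1 X9.4 Y13.1
G1 X10.0 Y10.5
G1 X12.4 Y9.3
G1 X14.8 Y10.5
G1 X15.4 Y13.1
; layer 7
G0 Z16.2
G0 X13.9 Y12.8
G1 X13.1 Y13.8
G1 X11.7 Y13.8
G1 X10.9 Y12.7
G1 X11.2 Y11.4
G1 X12.4 Y10.8
G1 X13.6 Y11.4
G1 X13.9 Y12.8
M2 ; end

The solid is a regular 7-sided pyramid, base circumscribed radius ≈ 12.4 mm, apex at z ≈ 18.5 mm. Slicing at Δz = 2.3 mm — 8 equal slices spanning the solid's height, so layer i sits at z = i·h/8 — gives 7 non-empty perimeters. Each is a 7-segment closed polygon; G0 lifts to the layer z and rapids to the start vertex, then G1 traces the edges. The cross-section shrinks linearly with z (the slice at the apex is degenerate and omitted).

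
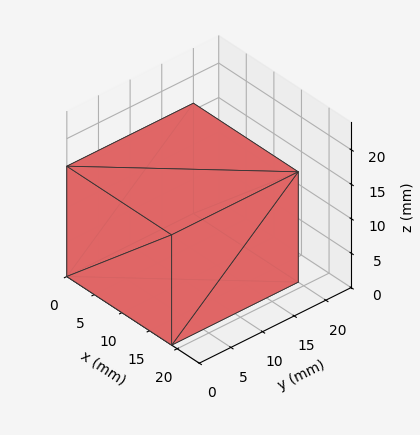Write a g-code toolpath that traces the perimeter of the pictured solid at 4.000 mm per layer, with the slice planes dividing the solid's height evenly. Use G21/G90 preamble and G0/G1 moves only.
Reading the render: the shape is a rectangular box, roughly 19 × 20 mm footprint and 16 mm tall (dimensions read to the nearest mm from the axis ticks). For the g-code, the solid's height is divided into equal slices at the stated Δz and each level perimeter traced with G1 moves after a G0 lift.

; perimeter-only toolpath
G21 ; units = mm
G90 ; absolute positioning
G28 ; home
; layer 1
G0 Z4.000
G0 X0.000 Y0.000
G1 X19.000 Y0.000
G1 X19.000 Y20.000
G1 X0.000 Y20.000
G1 X0.000 Y0.000
; layer 2
G0 Z8.000
G0 X0.000 Y0.000
G1 X19.000 Y0.000
G1 X19.000 Y20.000
G1 X0.000 Y20.000
G1 X0.000 Y0.000
; layer 3
G0 Z12.000
G0 X0.000 Y0.000
G1 X19.000 Y0.000
G1 X19.000 Y20.000
G1 X0.000 Y20.000
G1 X0.000 Y0.000
; layer 4
G0 Z16.000
G0 X0.000 Y0.000
G1 X19.000 Y0.000
G1 X19.000 Y20.000
G1 X0.000 Y20.000
G1 X0.000 Y0.000
M2 ; end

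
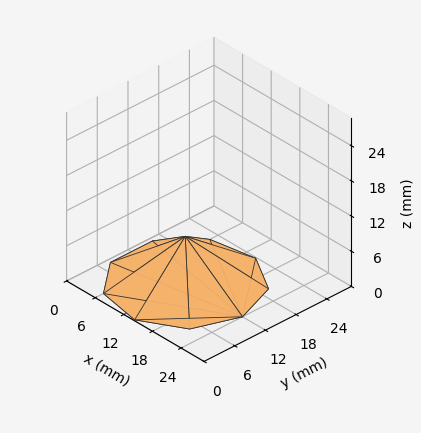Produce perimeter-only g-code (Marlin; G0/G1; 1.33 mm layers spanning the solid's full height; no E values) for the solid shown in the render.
Reading the render: the shape is a regular 9-sided pyramid, base circumscribed radius ≈ 12 mm, apex at z ≈ 8 mm (dimensions read to the nearest mm from the axis ticks). For the g-code, the solid's height is divided into equal slices at the stated Δz and each level perimeter traced with G1 moves after a G0 lift.

; perimeter-only toolpath
G21 ; units = mm
G90 ; absolute positioning
G28 ; home
; layer 1
G0 Z1.33
G0 X22.00 Y12.00
G1 X19.66 Y18.43
G1 X13.73 Y21.85
G1 X7.00 Y20.66
G1 X2.60 Y15.42
G1 X2.60 Y8.58
G1 X7.00 Y3.34
G1 X13.73 Y2.15
G1 X19.66 Y5.57
G1 X22.00 Y12.00
; layer 2
G0 Z2.67
G0 X20.00 Y12.00
G1 X18.13 Y17.14
G1 X13.39 Y19.88
G1 X8.00 Y18.93
G1 X4.48 Y14.73
G1 X4.48 Y9.27
G1 X8.00 Y5.07
G1 X13.39 Y4.12
G1 X18.13 Y6.86
G1 X20.00 Y12.00
; layer 3
G0 Z4.00
G0 X18.00 Y12.00
G1 X16.59 Y15.86
G1 X13.04 Y17.91
G1 X9.00 Y17.20
G1 X6.36 Y14.05
G1 X6.36 Y9.95
G1 X9.00 Y6.80
G1 X13.04 Y6.09
G1 X16.59 Y8.14
G1 X18.00 Y12.00
; layer 4
G0 Z5.33
G0 X16.00 Y12.00
G1 X15.06 Y14.57
G1 X12.69 Y15.94
G1 X10.00 Y15.46
G1 X8.24 Y13.37
G1 X8.24 Y10.63
G1 X10.00 Y8.54
G1 X12.69 Y8.06
G1 X15.06 Y9.43
G1 X16.00 Y12.00
; layer 5
G0 Z6.67
G0 X14.00 Y12.00
G1 X13.53 Y13.29
G1 X12.35 Y13.97
G1 X11.00 Y13.73
G1 X10.12 Y12.68
G1 X10.12 Y11.32
G1 X11.00 Y10.27
G1 X12.35 Y10.03
G1 X13.53 Y10.71
G1 X14.00 Y12.00
M2 ; end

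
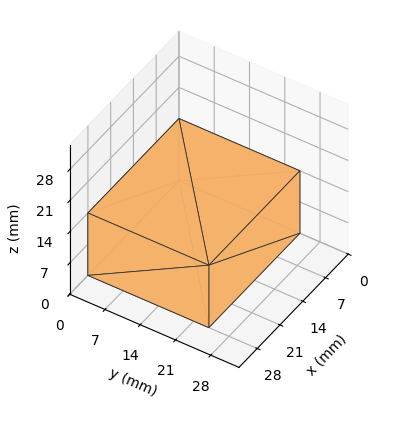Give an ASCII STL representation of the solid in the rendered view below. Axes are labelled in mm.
Reading the render: the shape is a rectangular box, roughly 28 × 24 mm footprint and 14 mm tall (dimensions read to the nearest mm from the axis ticks). For the STL, each face is triangulated and given an outward normal.

solid part
  facet normal 0.0000 0.0000 -1.0000
    outer loop
      vertex 28.0 24.0 0.0
      vertex 28.0 0.0 0.0
      vertex 0.0 0.0 0.0
    endloop
  endfacet
  facet normal 0.0000 0.0000 -1.0000
    outer loop
      vertex 0.0 24.0 0.0
      vertex 28.0 24.0 0.0
      vertex 0.0 0.0 0.0
    endloop
  endfacet
  facet normal 0.0000 0.0000 1.0000
    outer loop
      vertex 0.0 0.0 14.0
      vertex 28.0 0.0 14.0
      vertex 28.0 24.0 14.0
    endloop
  endfacet
  facet normal 0.0000 0.0000 1.0000
    outer loop
      vertex 0.0 0.0 14.0
      vertex 28.0 24.0 14.0
      vertex 0.0 24.0 14.0
    endloop
  endfacet
  facet normal 0.0000 -1.0000 0.0000
    outer loop
      vertex 0.0 0.0 0.0
      vertex 28.0 0.0 0.0
      vertex 28.0 0.0 14.0
    endloop
  endfacet
  facet normal 0.0000 -1.0000 0.0000
    outer loop
      vertex 0.0 0.0 0.0
      vertex 28.0 0.0 14.0
      vertex 0.0 0.0 14.0
    endloop
  endfacet
  facet normal 0.0000 1.0000 0.0000
    outer loop
      vertex 28.0 24.0 14.0
      vertex 28.0 24.0 0.0
      vertex 0.0 24.0 0.0
    endloop
  endfacet
  facet normal 0.0000 1.0000 0.0000
    outer loop
      vertex 0.0 24.0 14.0
      vertex 28.0 24.0 14.0
      vertex 0.0 24.0 0.0
    endloop
  endfacet
  facet normal -1.0000 0.0000 0.0000
    outer loop
      vertex 0.0 24.0 14.0
      vertex 0.0 24.0 0.0
      vertex 0.0 0.0 0.0
    endloop
  endfacet
  facet normal -1.0000 0.0000 0.0000
    outer loop
      vertex 0.0 0.0 14.0
      vertex 0.0 24.0 14.0
      vertex 0.0 0.0 0.0
    endloop
  endfacet
  facet normal 1.0000 0.0000 0.0000
    outer loop
      vertex 28.0 0.0 0.0
      vertex 28.0 24.0 0.0
      vertex 28.0 24.0 14.0
    endloop
  endfacet
  facet normal 1.0000 0.0000 0.0000
    outer loop
      vertex 28.0 0.0 0.0
      vertex 28.0 24.0 14.0
      vertex 28.0 0.0 14.0
    endloop
  endfacet
endsolid part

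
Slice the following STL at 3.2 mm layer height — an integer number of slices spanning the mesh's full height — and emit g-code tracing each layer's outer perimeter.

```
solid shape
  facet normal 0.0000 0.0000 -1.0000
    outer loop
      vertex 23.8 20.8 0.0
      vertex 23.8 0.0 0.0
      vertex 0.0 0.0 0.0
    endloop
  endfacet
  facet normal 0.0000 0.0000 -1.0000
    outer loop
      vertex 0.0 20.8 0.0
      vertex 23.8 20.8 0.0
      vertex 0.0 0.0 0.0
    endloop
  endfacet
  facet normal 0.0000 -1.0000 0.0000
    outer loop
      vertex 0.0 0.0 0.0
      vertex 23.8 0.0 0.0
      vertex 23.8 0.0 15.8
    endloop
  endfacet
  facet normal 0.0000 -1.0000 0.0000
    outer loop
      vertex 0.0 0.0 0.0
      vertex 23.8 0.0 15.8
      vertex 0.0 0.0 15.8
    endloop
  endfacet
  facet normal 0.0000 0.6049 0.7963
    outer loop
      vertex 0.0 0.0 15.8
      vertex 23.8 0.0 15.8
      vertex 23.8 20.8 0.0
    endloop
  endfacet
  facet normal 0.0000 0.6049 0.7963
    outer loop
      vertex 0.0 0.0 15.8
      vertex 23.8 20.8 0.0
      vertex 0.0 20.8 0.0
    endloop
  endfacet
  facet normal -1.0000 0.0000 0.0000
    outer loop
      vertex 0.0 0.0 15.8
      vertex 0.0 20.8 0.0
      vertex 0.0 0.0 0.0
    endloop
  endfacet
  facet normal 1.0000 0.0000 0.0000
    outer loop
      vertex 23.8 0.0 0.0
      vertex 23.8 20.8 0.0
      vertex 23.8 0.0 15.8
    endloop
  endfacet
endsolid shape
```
; perimeter-only toolpath
G21 ; units = mm
G90 ; absolute positioning
G28 ; home
; layer 1
G0 Z3.2
G0 X0.0 Y0.0
G1 X23.8 Y0.0
G1 X23.8 Y16.6
G1 X0.0 Y16.6
G1 X0.0 Y0.0
; layer 2
G0 Z6.3
G0 X0.0 Y0.0
G1 X23.8 Y0.0
G1 X23.8 Y12.5
G1 X0.0 Y12.5
G1 X0.0 Y0.0
; layer 3
G0 Z9.5
G0 X0.0 Y0.0
G1 X23.8 Y0.0
G1 X23.8 Y8.3
G1 X0.0 Y8.3
G1 X0.0 Y0.0
; layer 4
G0 Z12.6
G0 X0.0 Y0.0
G1 X23.8 Y0.0
G1 X23.8 Y4.2
G1 X0.0 Y4.2
G1 X0.0 Y0.0
M2 ; end

The solid is a wedge (ramp): 23.8 × 20.8 mm base, rising to 15.8 mm along the y=0 edge and sloping linearly to z=0 at y=20.8. Slicing at Δz = 3.2 mm — 5 equal slices spanning the solid's height, so layer i sits at z = i·h/5 — gives 4 non-empty perimeters. Each is a 4-segment closed polygon; G0 lifts to the layer z and rapids to the start vertex, then G1 traces the edges. The cross-section shrinks linearly with z (the slice at the apex is degenerate and omitted).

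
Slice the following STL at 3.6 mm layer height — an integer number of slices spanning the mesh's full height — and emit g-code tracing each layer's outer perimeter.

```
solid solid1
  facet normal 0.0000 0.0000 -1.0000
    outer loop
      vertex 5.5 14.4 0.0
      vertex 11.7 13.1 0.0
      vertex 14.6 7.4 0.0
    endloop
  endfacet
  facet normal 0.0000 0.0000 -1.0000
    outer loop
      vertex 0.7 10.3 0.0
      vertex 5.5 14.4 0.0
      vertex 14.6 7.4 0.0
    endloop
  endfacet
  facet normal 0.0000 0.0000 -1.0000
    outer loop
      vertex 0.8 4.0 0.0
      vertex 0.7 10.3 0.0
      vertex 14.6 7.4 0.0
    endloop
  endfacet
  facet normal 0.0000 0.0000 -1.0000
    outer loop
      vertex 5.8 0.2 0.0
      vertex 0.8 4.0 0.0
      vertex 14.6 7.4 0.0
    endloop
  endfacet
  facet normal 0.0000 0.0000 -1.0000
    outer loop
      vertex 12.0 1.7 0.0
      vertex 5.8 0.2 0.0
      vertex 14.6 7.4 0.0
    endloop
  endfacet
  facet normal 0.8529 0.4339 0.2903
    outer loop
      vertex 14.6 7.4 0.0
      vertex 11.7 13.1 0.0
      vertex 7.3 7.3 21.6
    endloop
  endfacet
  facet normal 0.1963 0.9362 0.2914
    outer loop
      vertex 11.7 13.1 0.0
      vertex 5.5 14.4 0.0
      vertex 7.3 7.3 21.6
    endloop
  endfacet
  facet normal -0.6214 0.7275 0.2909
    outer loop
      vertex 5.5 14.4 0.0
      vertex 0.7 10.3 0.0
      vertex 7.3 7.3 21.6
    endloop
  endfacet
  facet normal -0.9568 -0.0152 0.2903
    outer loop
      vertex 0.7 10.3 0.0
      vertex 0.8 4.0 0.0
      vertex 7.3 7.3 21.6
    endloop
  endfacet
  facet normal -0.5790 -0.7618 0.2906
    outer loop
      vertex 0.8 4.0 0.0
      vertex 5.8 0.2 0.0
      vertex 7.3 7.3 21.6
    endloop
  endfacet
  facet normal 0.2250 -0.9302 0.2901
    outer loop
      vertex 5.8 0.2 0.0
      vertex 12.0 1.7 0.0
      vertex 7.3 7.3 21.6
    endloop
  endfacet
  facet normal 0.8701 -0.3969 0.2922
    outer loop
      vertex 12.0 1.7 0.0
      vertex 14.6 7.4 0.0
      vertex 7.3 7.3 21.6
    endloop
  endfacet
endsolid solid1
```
; perimeter-only toolpath
G21 ; units = mm
G90 ; absolute positioning
G28 ; home
; layer 1
G0 Z3.6
G0 X13.4 Y7.4
G1 X11.0 Y12.1
G1 X5.8 Y13.2
G1 X1.8 Y9.8
G1 X1.9 Y4.5
G1 X6.0 Y1.4
G1 X11.2 Y2.6
G1 X13.4 Y7.4
; layer 2
G0 Z7.2
G0 X12.2 Y7.4
G1 X10.2 Y11.2
G1 X6.1 Y12.0
G1 X2.9 Y9.3
G1 X3.0 Y5.1
G1 X6.3 Y2.6
G1 X10.4 Y3.6
G1 X12.2 Y7.4
; layer 3
G0 Z10.8
G0 X10.9 Y7.3
G1 X9.5 Y10.2
G1 X6.4 Y10.8
G1 X4.0 Y8.8
G1 X4.0 Y5.7
G1 X6.5 Y3.8
G1 X9.7 Y4.5
G1 X10.9 Y7.3
; layer 4
G0 Z14.4
G0 X9.7 Y7.3
G1 X8.8 Y9.2
G1 X6.7 Y9.7
G1 X5.1 Y8.3
G1 X5.1 Y6.2
G1 X6.8 Y4.9
G1 X8.9 Y5.4
G1 X9.7 Y7.3
; layer 5
G0 Z18.0
G0 X8.5 Y7.3
G1 X8.0 Y8.3
G1 X7.0 Y8.5
G1 X6.2 Y7.8
G1 X6.2 Y6.8
G1 X7.0 Y6.1
G1 X8.1 Y6.4
G1 X8.5 Y7.3
M2 ; end

The solid is a regular 7-sided pyramid, base circumscribed radius ≈ 7.3 mm, apex at z ≈ 21.6 mm. Slicing at Δz = 3.6 mm — 6 equal slices spanning the solid's height, so layer i sits at z = i·h/6 — gives 5 non-empty perimeters. Each is a 7-segment closed polygon; G0 lifts to the layer z and rapids to the start vertex, then G1 traces the edges. The cross-section shrinks linearly with z (the slice at the apex is degenerate and omitted).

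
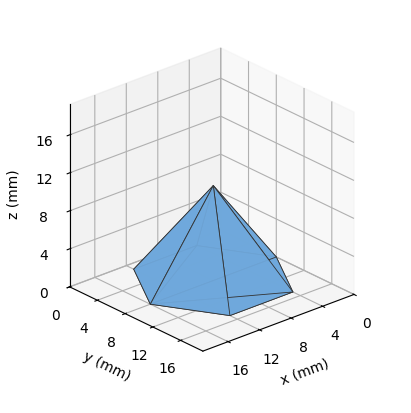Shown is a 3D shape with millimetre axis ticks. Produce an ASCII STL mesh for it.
Reading the render: the shape is a regular 6-sided pyramid, base circumscribed radius ≈ 8 mm, apex at z ≈ 10 mm (dimensions read to the nearest mm from the axis ticks). For the STL, each face is triangulated and given an outward normal.

solid part
  facet normal 0.0000 0.0000 -1.0000
    outer loop
      vertex 4.00 14.93 0.00
      vertex 12.00 14.93 0.00
      vertex 16.00 8.00 0.00
    endloop
  endfacet
  facet normal 0.0000 0.0000 -1.0000
    outer loop
      vertex 0.00 8.00 0.00
      vertex 4.00 14.93 0.00
      vertex 16.00 8.00 0.00
    endloop
  endfacet
  facet normal 0.0000 0.0000 -1.0000
    outer loop
      vertex 4.00 1.07 0.00
      vertex 0.00 8.00 0.00
      vertex 16.00 8.00 0.00
    endloop
  endfacet
  facet normal 0.0000 0.0000 -1.0000
    outer loop
      vertex 12.00 1.07 0.00
      vertex 4.00 1.07 0.00
      vertex 16.00 8.00 0.00
    endloop
  endfacet
  facet normal 0.7119 0.4109 0.5695
    outer loop
      vertex 16.00 8.00 0.00
      vertex 12.00 14.93 0.00
      vertex 8.00 8.00 10.00
    endloop
  endfacet
  facet normal 0.0000 0.8219 0.5696
    outer loop
      vertex 12.00 14.93 0.00
      vertex 4.00 14.93 0.00
      vertex 8.00 8.00 10.00
    endloop
  endfacet
  facet normal -0.7119 0.4109 0.5695
    outer loop
      vertex 4.00 14.93 0.00
      vertex 0.00 8.00 0.00
      vertex 8.00 8.00 10.00
    endloop
  endfacet
  facet normal -0.7119 -0.4109 0.5695
    outer loop
      vertex 0.00 8.00 0.00
      vertex 4.00 1.07 0.00
      vertex 8.00 8.00 10.00
    endloop
  endfacet
  facet normal 0.0000 -0.8219 0.5696
    outer loop
      vertex 4.00 1.07 0.00
      vertex 12.00 1.07 0.00
      vertex 8.00 8.00 10.00
    endloop
  endfacet
  facet normal 0.7119 -0.4109 0.5695
    outer loop
      vertex 12.00 1.07 0.00
      vertex 16.00 8.00 0.00
      vertex 8.00 8.00 10.00
    endloop
  endfacet
endsolid part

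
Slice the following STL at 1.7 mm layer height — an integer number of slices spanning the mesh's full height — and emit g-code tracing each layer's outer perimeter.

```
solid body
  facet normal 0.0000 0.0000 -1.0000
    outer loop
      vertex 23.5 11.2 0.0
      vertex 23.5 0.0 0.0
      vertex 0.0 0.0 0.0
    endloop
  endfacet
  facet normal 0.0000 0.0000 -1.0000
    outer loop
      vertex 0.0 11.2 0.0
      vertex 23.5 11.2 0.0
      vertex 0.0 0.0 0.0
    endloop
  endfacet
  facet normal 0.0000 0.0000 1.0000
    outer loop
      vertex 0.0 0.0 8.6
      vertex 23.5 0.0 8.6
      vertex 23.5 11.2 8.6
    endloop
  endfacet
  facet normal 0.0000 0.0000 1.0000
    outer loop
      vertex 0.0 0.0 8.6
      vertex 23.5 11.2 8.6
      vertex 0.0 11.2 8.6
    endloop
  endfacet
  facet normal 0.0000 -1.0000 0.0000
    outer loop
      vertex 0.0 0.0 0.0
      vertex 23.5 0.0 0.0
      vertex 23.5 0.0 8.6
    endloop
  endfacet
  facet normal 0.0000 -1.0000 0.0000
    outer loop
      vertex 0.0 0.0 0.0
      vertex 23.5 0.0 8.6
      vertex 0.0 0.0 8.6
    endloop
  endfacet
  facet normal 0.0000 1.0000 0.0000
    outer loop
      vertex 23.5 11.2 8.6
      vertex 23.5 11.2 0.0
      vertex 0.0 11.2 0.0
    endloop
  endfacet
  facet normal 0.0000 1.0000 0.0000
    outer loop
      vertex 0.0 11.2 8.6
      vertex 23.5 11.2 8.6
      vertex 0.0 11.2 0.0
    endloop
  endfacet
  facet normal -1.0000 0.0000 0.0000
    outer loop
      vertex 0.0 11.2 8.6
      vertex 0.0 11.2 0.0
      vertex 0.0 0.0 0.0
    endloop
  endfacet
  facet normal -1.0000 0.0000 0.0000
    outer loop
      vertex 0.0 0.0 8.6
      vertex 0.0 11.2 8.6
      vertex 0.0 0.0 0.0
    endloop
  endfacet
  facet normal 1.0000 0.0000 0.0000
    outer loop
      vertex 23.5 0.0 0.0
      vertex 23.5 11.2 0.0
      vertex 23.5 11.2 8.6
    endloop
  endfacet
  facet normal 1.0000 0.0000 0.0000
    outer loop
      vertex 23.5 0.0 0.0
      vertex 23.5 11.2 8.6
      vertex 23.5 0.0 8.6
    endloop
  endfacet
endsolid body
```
; perimeter-only toolpath
G21 ; units = mm
G90 ; absolute positioning
G28 ; home
; layer 1
G0 Z1.7
G0 X0.0 Y0.0
G1 X23.5 Y0.0
G1 X23.5 Y11.2
G1 X0.0 Y11.2
G1 X0.0 Y0.0
; layer 2
G0 Z3.4
G0 X0.0 Y0.0
G1 X23.5 Y0.0
G1 X23.5 Y11.2
G1 X0.0 Y11.2
G1 X0.0 Y0.0
; layer 3
G0 Z5.2
G0 X0.0 Y0.0
G1 X23.5 Y0.0
G1 X23.5 Y11.2
G1 X0.0 Y11.2
G1 X0.0 Y0.0
; layer 4
G0 Z6.9
G0 X0.0 Y0.0
G1 X23.5 Y0.0
G1 X23.5 Y11.2
G1 X0.0 Y11.2
G1 X0.0 Y0.0
; layer 5
G0 Z8.6
G0 X0.0 Y0.0
G1 X23.5 Y0.0
G1 X23.5 Y11.2
G1 X0.0 Y11.2
G1 X0.0 Y0.0
M2 ; end

The solid is a rectangular box, roughly 23.5 × 11.2 mm footprint and 8.6 mm tall. Slicing at Δz = 1.7 mm — 5 equal slices spanning the solid's height, so layer i sits at z = i·h/5 — gives 5 non-empty perimeters. Each is a 4-segment closed polygon; G0 lifts to the layer z and rapids to the start vertex, then G1 traces the edges.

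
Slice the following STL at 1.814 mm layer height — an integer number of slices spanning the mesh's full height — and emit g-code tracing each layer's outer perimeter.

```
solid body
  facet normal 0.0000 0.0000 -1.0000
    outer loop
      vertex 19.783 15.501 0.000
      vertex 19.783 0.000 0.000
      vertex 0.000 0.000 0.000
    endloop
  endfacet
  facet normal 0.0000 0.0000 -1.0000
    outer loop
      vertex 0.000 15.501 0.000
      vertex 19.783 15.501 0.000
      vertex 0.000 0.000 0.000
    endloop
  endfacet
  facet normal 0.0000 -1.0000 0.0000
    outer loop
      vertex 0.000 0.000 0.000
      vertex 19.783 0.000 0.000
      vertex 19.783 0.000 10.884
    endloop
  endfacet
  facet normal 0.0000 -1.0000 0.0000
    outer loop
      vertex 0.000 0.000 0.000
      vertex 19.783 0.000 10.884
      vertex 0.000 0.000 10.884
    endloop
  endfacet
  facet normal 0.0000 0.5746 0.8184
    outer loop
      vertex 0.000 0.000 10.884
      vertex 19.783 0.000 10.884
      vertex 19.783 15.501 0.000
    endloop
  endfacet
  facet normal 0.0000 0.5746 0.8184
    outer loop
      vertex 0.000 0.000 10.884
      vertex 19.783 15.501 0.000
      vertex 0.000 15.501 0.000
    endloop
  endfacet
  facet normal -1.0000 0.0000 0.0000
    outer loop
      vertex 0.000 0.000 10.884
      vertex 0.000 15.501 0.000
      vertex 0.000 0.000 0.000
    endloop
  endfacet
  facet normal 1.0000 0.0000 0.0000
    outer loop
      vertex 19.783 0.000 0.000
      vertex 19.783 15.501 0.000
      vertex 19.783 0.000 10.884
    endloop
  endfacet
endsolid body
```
; perimeter-only toolpath
G21 ; units = mm
G90 ; absolute positioning
G28 ; home
; layer 1
G0 Z1.814
G0 X0.000 Y0.000
G1 X19.783 Y0.000
G1 X19.783 Y12.918
G1 X0.000 Y12.918
G1 X0.000 Y0.000
; layer 2
G0 Z3.628
G0 X0.000 Y0.000
G1 X19.783 Y0.000
G1 X19.783 Y10.334
G1 X0.000 Y10.334
G1 X0.000 Y0.000
; layer 3
G0 Z5.442
G0 X0.000 Y0.000
G1 X19.783 Y0.000
G1 X19.783 Y7.750
G1 X0.000 Y7.750
G1 X0.000 Y0.000
; layer 4
G0 Z7.256
G0 X0.000 Y0.000
G1 X19.783 Y0.000
G1 X19.783 Y5.167
G1 X0.000 Y5.167
G1 X0.000 Y0.000
; layer 5
G0 Z9.070
G0 X0.000 Y0.000
G1 X19.783 Y0.000
G1 X19.783 Y2.583
G1 X0.000 Y2.583
G1 X0.000 Y0.000
M2 ; end

The solid is a wedge (ramp): 19.8 × 15.5 mm base, rising to 10.9 mm along the y=0 edge and sloping linearly to z=0 at y=15.5. Slicing at Δz = 1.814 mm — 6 equal slices spanning the solid's height, so layer i sits at z = i·h/6 — gives 5 non-empty perimeters. Each is a 4-segment closed polygon; G0 lifts to the layer z and rapids to the start vertex, then G1 traces the edges. The cross-section shrinks linearly with z (the slice at the apex is degenerate and omitted).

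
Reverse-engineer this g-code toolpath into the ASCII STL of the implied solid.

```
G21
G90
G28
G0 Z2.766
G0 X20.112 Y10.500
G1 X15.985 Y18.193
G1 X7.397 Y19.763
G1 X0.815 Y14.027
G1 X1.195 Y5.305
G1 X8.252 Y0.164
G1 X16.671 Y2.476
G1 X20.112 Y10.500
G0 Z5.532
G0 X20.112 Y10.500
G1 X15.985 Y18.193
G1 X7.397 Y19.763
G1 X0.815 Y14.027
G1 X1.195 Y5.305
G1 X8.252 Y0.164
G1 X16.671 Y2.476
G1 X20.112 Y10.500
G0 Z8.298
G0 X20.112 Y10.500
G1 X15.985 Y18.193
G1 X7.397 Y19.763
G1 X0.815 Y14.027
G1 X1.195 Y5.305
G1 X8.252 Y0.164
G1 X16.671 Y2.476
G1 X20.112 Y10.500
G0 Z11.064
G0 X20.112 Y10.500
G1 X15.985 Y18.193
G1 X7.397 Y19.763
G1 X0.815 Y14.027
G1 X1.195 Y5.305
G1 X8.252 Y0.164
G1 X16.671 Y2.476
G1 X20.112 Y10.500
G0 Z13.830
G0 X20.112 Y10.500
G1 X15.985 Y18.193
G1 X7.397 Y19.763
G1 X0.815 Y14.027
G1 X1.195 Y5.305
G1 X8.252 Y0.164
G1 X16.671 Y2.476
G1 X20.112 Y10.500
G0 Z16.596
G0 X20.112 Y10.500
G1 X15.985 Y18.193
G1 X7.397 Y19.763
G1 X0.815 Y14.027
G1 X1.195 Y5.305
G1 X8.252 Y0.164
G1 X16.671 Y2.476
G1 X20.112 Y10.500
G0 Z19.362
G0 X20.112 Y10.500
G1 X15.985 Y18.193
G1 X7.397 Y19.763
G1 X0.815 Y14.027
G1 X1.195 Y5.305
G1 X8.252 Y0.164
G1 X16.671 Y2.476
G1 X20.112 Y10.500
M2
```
solid part
  facet normal 0.0000 0.0000 -1.0000
    outer loop
      vertex 7.397 19.763 0.000
      vertex 15.985 18.193 0.000
      vertex 20.112 10.500 0.000
    endloop
  endfacet
  facet normal 0.0000 0.0000 -1.0000
    outer loop
      vertex 0.815 14.027 0.000
      vertex 7.397 19.763 0.000
      vertex 20.112 10.500 0.000
    endloop
  endfacet
  facet normal 0.0000 0.0000 -1.0000
    outer loop
      vertex 1.195 5.305 0.000
      vertex 0.815 14.027 0.000
      vertex 20.112 10.500 0.000
    endloop
  endfacet
  facet normal 0.0000 0.0000 -1.0000
    outer loop
      vertex 8.252 0.164 0.000
      vertex 1.195 5.305 0.000
      vertex 20.112 10.500 0.000
    endloop
  endfacet
  facet normal 0.0000 0.0000 -1.0000
    outer loop
      vertex 16.671 2.476 0.000
      vertex 8.252 0.164 0.000
      vertex 20.112 10.500 0.000
    endloop
  endfacet
  facet normal 0.0000 0.0000 1.0000
    outer loop
      vertex 20.112 10.500 19.362
      vertex 15.985 18.193 19.362
      vertex 7.397 19.763 19.362
    endloop
  endfacet
  facet normal 0.0000 0.0000 1.0000
    outer loop
      vertex 20.112 10.500 19.362
      vertex 7.397 19.763 19.362
      vertex 0.815 14.027 19.362
    endloop
  endfacet
  facet normal 0.0000 0.0000 1.0000
    outer loop
      vertex 20.112 10.500 19.362
      vertex 0.815 14.027 19.362
      vertex 1.195 5.305 19.362
    endloop
  endfacet
  facet normal 0.0000 0.0000 1.0000
    outer loop
      vertex 20.112 10.500 19.362
      vertex 1.195 5.305 19.362
      vertex 8.252 0.164 19.362
    endloop
  endfacet
  facet normal 0.0000 0.0000 1.0000
    outer loop
      vertex 20.112 10.500 19.362
      vertex 8.252 0.164 19.362
      vertex 16.671 2.476 19.362
    endloop
  endfacet
  facet normal 0.8812 0.4727 0.0000
    outer loop
      vertex 20.112 10.500 0.000
      vertex 15.985 18.193 0.000
      vertex 15.985 18.193 19.362
    endloop
  endfacet
  facet normal 0.8812 0.4727 0.0000
    outer loop
      vertex 20.112 10.500 0.000
      vertex 15.985 18.193 19.362
      vertex 20.112 10.500 19.362
    endloop
  endfacet
  facet normal 0.1798 0.9837 0.0000
    outer loop
      vertex 15.985 18.193 0.000
      vertex 7.397 19.763 0.000
      vertex 7.397 19.763 19.362
    endloop
  endfacet
  facet normal 0.1798 0.9837 0.0000
    outer loop
      vertex 15.985 18.193 0.000
      vertex 7.397 19.763 19.362
      vertex 15.985 18.193 19.362
    endloop
  endfacet
  facet normal -0.6570 0.7539 0.0000
    outer loop
      vertex 7.397 19.763 0.000
      vertex 0.815 14.027 0.000
      vertex 0.815 14.027 19.362
    endloop
  endfacet
  facet normal -0.6570 0.7539 0.0000
    outer loop
      vertex 7.397 19.763 0.000
      vertex 0.815 14.027 19.362
      vertex 7.397 19.763 19.362
    endloop
  endfacet
  facet normal -0.9991 -0.0435 0.0000
    outer loop
      vertex 0.815 14.027 0.000
      vertex 1.195 5.305 0.000
      vertex 1.195 5.305 19.362
    endloop
  endfacet
  facet normal -0.9991 -0.0435 0.0000
    outer loop
      vertex 0.815 14.027 0.000
      vertex 1.195 5.305 19.362
      vertex 0.815 14.027 19.362
    endloop
  endfacet
  facet normal -0.5888 -0.8083 0.0000
    outer loop
      vertex 1.195 5.305 0.000
      vertex 8.252 0.164 0.000
      vertex 8.252 0.164 19.362
    endloop
  endfacet
  facet normal -0.5888 -0.8083 0.0000
    outer loop
      vertex 1.195 5.305 0.000
      vertex 8.252 0.164 19.362
      vertex 1.195 5.305 19.362
    endloop
  endfacet
  facet normal 0.2648 -0.9643 0.0000
    outer loop
      vertex 8.252 0.164 0.000
      vertex 16.671 2.476 0.000
      vertex 16.671 2.476 19.362
    endloop
  endfacet
  facet normal 0.2648 -0.9643 0.0000
    outer loop
      vertex 8.252 0.164 0.000
      vertex 16.671 2.476 19.362
      vertex 8.252 0.164 19.362
    endloop
  endfacet
  facet normal 0.9191 -0.3941 0.0000
    outer loop
      vertex 16.671 2.476 0.000
      vertex 20.112 10.500 0.000
      vertex 20.112 10.500 19.362
    endloop
  endfacet
  facet normal 0.9191 -0.3941 0.0000
    outer loop
      vertex 16.671 2.476 0.000
      vertex 20.112 10.500 19.362
      vertex 16.671 2.476 19.362
    endloop
  endfacet
endsolid part

The G0 Z moves step by Δz≈2.766 mm. Every layer's G1 loop is the same polygon, so the solid is a straight extrusion of it from z=0 to z≈19.4. Closing with flat bottom and top caps and triangulating gives 24 facets — a regular 7-sided prism (a cylinder approximated with 7 flat sides), circumscribed radius ≈ 10.1 mm, height ≈ 19.4 mm.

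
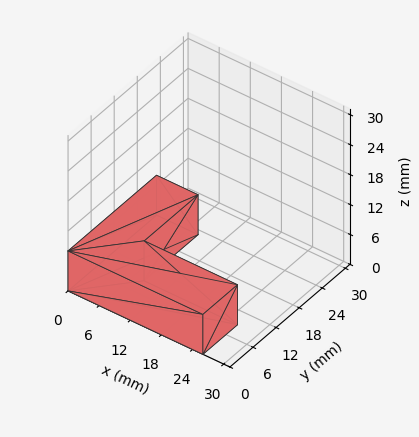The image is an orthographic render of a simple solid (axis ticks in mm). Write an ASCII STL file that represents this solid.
Reading the render: the shape is an L-shaped prism: outer 26 × 23 mm, arm thicknesses ≈ 9 mm (horizontal) and 8 mm (vertical), extruded 8 mm in z (dimensions read to the nearest mm from the axis ticks). For the STL, each face is triangulated and given an outward normal.

solid part
  facet normal 0.0000 0.0000 -1.0000
    outer loop
      vertex 26.000 9.000 0.000
      vertex 26.000 0.000 0.000
      vertex 0.000 0.000 0.000
    endloop
  endfacet
  facet normal 0.0000 0.0000 -1.0000
    outer loop
      vertex 8.000 9.000 0.000
      vertex 26.000 9.000 0.000
      vertex 0.000 0.000 0.000
    endloop
  endfacet
  facet normal 0.0000 0.0000 -1.0000
    outer loop
      vertex 8.000 23.000 0.000
      vertex 8.000 9.000 0.000
      vertex 0.000 0.000 0.000
    endloop
  endfacet
  facet normal 0.0000 0.0000 -1.0000
    outer loop
      vertex 0.000 23.000 0.000
      vertex 8.000 23.000 0.000
      vertex 0.000 0.000 0.000
    endloop
  endfacet
  facet normal 0.0000 0.0000 1.0000
    outer loop
      vertex 0.000 0.000 8.000
      vertex 26.000 0.000 8.000
      vertex 26.000 9.000 8.000
    endloop
  endfacet
  facet normal 0.0000 0.0000 1.0000
    outer loop
      vertex 0.000 0.000 8.000
      vertex 26.000 9.000 8.000
      vertex 8.000 9.000 8.000
    endloop
  endfacet
  facet normal 0.0000 0.0000 1.0000
    outer loop
      vertex 0.000 0.000 8.000
      vertex 8.000 9.000 8.000
      vertex 8.000 23.000 8.000
    endloop
  endfacet
  facet normal 0.0000 0.0000 1.0000
    outer loop
      vertex 0.000 0.000 8.000
      vertex 8.000 23.000 8.000
      vertex 0.000 23.000 8.000
    endloop
  endfacet
  facet normal 0.0000 -1.0000 0.0000
    outer loop
      vertex 0.000 0.000 0.000
      vertex 26.000 0.000 0.000
      vertex 26.000 0.000 8.000
    endloop
  endfacet
  facet normal 0.0000 -1.0000 0.0000
    outer loop
      vertex 0.000 0.000 0.000
      vertex 26.000 0.000 8.000
      vertex 0.000 0.000 8.000
    endloop
  endfacet
  facet normal 1.0000 0.0000 0.0000
    outer loop
      vertex 26.000 0.000 0.000
      vertex 26.000 9.000 0.000
      vertex 26.000 9.000 8.000
    endloop
  endfacet
  facet normal 1.0000 0.0000 0.0000
    outer loop
      vertex 26.000 0.000 0.000
      vertex 26.000 9.000 8.000
      vertex 26.000 0.000 8.000
    endloop
  endfacet
  facet normal 0.0000 1.0000 0.0000
    outer loop
      vertex 26.000 9.000 0.000
      vertex 8.000 9.000 0.000
      vertex 8.000 9.000 8.000
    endloop
  endfacet
  facet normal 0.0000 1.0000 0.0000
    outer loop
      vertex 26.000 9.000 0.000
      vertex 8.000 9.000 8.000
      vertex 26.000 9.000 8.000
    endloop
  endfacet
  facet normal 1.0000 0.0000 0.0000
    outer loop
      vertex 8.000 9.000 0.000
      vertex 8.000 23.000 0.000
      vertex 8.000 23.000 8.000
    endloop
  endfacet
  facet normal 1.0000 0.0000 0.0000
    outer loop
      vertex 8.000 9.000 0.000
      vertex 8.000 23.000 8.000
      vertex 8.000 9.000 8.000
    endloop
  endfacet
  facet normal 0.0000 1.0000 0.0000
    outer loop
      vertex 8.000 23.000 0.000
      vertex 0.000 23.000 0.000
      vertex 0.000 23.000 8.000
    endloop
  endfacet
  facet normal 0.0000 1.0000 0.0000
    outer loop
      vertex 8.000 23.000 0.000
      vertex 0.000 23.000 8.000
      vertex 8.000 23.000 8.000
    endloop
  endfacet
  facet normal -1.0000 0.0000 0.0000
    outer loop
      vertex 0.000 23.000 0.000
      vertex 0.000 0.000 0.000
      vertex 0.000 0.000 8.000
    endloop
  endfacet
  facet normal -1.0000 0.0000 0.0000
    outer loop
      vertex 0.000 23.000 0.000
      vertex 0.000 0.000 8.000
      vertex 0.000 23.000 8.000
    endloop
  endfacet
endsolid part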